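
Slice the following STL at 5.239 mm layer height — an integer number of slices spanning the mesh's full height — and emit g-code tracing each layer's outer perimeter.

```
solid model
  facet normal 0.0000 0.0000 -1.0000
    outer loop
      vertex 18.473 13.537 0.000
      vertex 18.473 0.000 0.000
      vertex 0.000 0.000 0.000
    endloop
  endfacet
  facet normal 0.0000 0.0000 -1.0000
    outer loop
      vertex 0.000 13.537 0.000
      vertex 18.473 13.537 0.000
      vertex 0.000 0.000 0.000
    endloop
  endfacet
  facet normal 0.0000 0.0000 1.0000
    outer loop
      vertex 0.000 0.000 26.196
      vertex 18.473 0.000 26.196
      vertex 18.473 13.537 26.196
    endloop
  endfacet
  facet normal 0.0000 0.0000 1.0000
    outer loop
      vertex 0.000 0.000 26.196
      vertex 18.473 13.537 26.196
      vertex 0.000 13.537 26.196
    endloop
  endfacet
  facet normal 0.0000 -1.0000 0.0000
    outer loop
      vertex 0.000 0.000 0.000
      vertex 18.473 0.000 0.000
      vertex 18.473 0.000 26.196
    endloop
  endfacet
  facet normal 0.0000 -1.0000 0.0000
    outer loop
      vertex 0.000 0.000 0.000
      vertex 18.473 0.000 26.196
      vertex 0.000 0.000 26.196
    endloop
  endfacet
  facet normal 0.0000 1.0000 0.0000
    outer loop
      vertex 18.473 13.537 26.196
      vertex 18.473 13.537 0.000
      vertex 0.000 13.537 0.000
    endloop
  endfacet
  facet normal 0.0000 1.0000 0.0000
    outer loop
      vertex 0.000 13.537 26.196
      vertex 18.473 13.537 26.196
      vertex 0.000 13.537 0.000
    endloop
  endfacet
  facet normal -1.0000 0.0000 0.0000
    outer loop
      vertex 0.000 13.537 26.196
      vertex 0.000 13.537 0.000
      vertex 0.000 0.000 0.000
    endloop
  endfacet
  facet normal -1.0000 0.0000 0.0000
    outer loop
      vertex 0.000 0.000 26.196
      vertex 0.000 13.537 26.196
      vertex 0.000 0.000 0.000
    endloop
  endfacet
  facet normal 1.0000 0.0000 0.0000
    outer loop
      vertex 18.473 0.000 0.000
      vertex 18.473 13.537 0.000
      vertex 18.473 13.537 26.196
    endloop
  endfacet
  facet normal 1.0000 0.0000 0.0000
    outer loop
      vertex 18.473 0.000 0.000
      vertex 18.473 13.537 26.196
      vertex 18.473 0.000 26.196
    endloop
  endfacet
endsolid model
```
; perimeter-only toolpath
G21 ; units = mm
G90 ; absolute positioning
G28 ; home
; layer 1
G0 Z5.239
G0 X0.000 Y0.000
G1 X18.473 Y0.000
G1 X18.473 Y13.537
G1 X0.000 Y13.537
G1 X0.000 Y0.000
; layer 2
G0 Z10.478
G0 X0.000 Y0.000
G1 X18.473 Y0.000
G1 X18.473 Y13.537
G1 X0.000 Y13.537
G1 X0.000 Y0.000
; layer 3
G0 Z15.718
G0 X0.000 Y0.000
G1 X18.473 Y0.000
G1 X18.473 Y13.537
G1 X0.000 Y13.537
G1 X0.000 Y0.000
; layer 4
G0 Z20.957
G0 X0.000 Y0.000
G1 X18.473 Y0.000
G1 X18.473 Y13.537
G1 X0.000 Y13.537
G1 X0.000 Y0.000
; layer 5
G0 Z26.196
G0 X0.000 Y0.000
G1 X18.473 Y0.000
G1 X18.473 Y13.537
G1 X0.000 Y13.537
G1 X0.000 Y0.000
M2 ; end

The solid is a rectangular box, roughly 18.5 × 13.5 mm footprint and 26.2 mm tall. Slicing at Δz = 5.239 mm — 5 equal slices spanning the solid's height, so layer i sits at z = i·h/5 — gives 5 non-empty perimeters. Each is a 4-segment closed polygon; G0 lifts to the layer z and rapids to the start vertex, then G1 traces the edges.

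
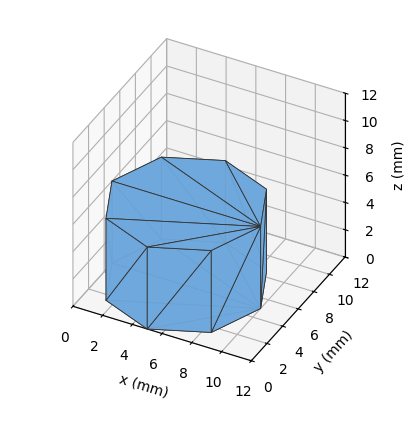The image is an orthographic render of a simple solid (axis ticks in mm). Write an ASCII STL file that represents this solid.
Reading the render: the shape is a regular 8-sided prism (a cylinder approximated with 8 flat sides), circumscribed radius ≈ 5 mm, height ≈ 6 mm (dimensions read to the nearest mm from the axis ticks). For the STL, each face is triangulated and given an outward normal.

solid part
  facet normal 0.0000 0.0000 -1.0000
    outer loop
      vertex 5.00 10.00 0.00
      vertex 8.54 8.54 0.00
      vertex 10.00 5.00 0.00
    endloop
  endfacet
  facet normal 0.0000 0.0000 -1.0000
    outer loop
      vertex 1.46 8.54 0.00
      vertex 5.00 10.00 0.00
      vertex 10.00 5.00 0.00
    endloop
  endfacet
  facet normal 0.0000 0.0000 -1.0000
    outer loop
      vertex 0.00 5.00 0.00
      vertex 1.46 8.54 0.00
      vertex 10.00 5.00 0.00
    endloop
  endfacet
  facet normal 0.0000 0.0000 -1.0000
    outer loop
      vertex 1.46 1.46 0.00
      vertex 0.00 5.00 0.00
      vertex 10.00 5.00 0.00
    endloop
  endfacet
  facet normal 0.0000 0.0000 -1.0000
    outer loop
      vertex 5.00 0.00 0.00
      vertex 1.46 1.46 0.00
      vertex 10.00 5.00 0.00
    endloop
  endfacet
  facet normal 0.0000 0.0000 -1.0000
    outer loop
      vertex 8.54 1.46 0.00
      vertex 5.00 0.00 0.00
      vertex 10.00 5.00 0.00
    endloop
  endfacet
  facet normal 0.0000 0.0000 1.0000
    outer loop
      vertex 10.00 5.00 6.00
      vertex 8.54 8.54 6.00
      vertex 5.00 10.00 6.00
    endloop
  endfacet
  facet normal 0.0000 0.0000 1.0000
    outer loop
      vertex 10.00 5.00 6.00
      vertex 5.00 10.00 6.00
      vertex 1.46 8.54 6.00
    endloop
  endfacet
  facet normal 0.0000 0.0000 1.0000
    outer loop
      vertex 10.00 5.00 6.00
      vertex 1.46 8.54 6.00
      vertex 0.00 5.00 6.00
    endloop
  endfacet
  facet normal 0.0000 0.0000 1.0000
    outer loop
      vertex 10.00 5.00 6.00
      vertex 0.00 5.00 6.00
      vertex 1.46 1.46 6.00
    endloop
  endfacet
  facet normal 0.0000 0.0000 1.0000
    outer loop
      vertex 10.00 5.00 6.00
      vertex 1.46 1.46 6.00
      vertex 5.00 0.00 6.00
    endloop
  endfacet
  facet normal 0.0000 0.0000 1.0000
    outer loop
      vertex 10.00 5.00 6.00
      vertex 5.00 0.00 6.00
      vertex 8.54 1.46 6.00
    endloop
  endfacet
  facet normal 0.9245 0.3813 0.0000
    outer loop
      vertex 10.00 5.00 0.00
      vertex 8.54 8.54 0.00
      vertex 8.54 8.54 6.00
    endloop
  endfacet
  facet normal 0.9245 0.3813 0.0000
    outer loop
      vertex 10.00 5.00 0.00
      vertex 8.54 8.54 6.00
      vertex 10.00 5.00 6.00
    endloop
  endfacet
  facet normal 0.3813 0.9245 0.0000
    outer loop
      vertex 8.54 8.54 0.00
      vertex 5.00 10.00 0.00
      vertex 5.00 10.00 6.00
    endloop
  endfacet
  facet normal 0.3813 0.9245 0.0000
    outer loop
      vertex 8.54 8.54 0.00
      vertex 5.00 10.00 6.00
      vertex 8.54 8.54 6.00
    endloop
  endfacet
  facet normal -0.3813 0.9245 0.0000
    outer loop
      vertex 5.00 10.00 0.00
      vertex 1.46 8.54 0.00
      vertex 1.46 8.54 6.00
    endloop
  endfacet
  facet normal -0.3813 0.9245 0.0000
    outer loop
      vertex 5.00 10.00 0.00
      vertex 1.46 8.54 6.00
      vertex 5.00 10.00 6.00
    endloop
  endfacet
  facet normal -0.9245 0.3813 0.0000
    outer loop
      vertex 1.46 8.54 0.00
      vertex 0.00 5.00 0.00
      vertex 0.00 5.00 6.00
    endloop
  endfacet
  facet normal -0.9245 0.3813 0.0000
    outer loop
      vertex 1.46 8.54 0.00
      vertex 0.00 5.00 6.00
      vertex 1.46 8.54 6.00
    endloop
  endfacet
  facet normal -0.9245 -0.3813 0.0000
    outer loop
      vertex 0.00 5.00 0.00
      vertex 1.46 1.46 0.00
      vertex 1.46 1.46 6.00
    endloop
  endfacet
  facet normal -0.9245 -0.3813 0.0000
    outer loop
      vertex 0.00 5.00 0.00
      vertex 1.46 1.46 6.00
      vertex 0.00 5.00 6.00
    endloop
  endfacet
  facet normal -0.3813 -0.9245 0.0000
    outer loop
      vertex 1.46 1.46 0.00
      vertex 5.00 0.00 0.00
      vertex 5.00 0.00 6.00
    endloop
  endfacet
  facet normal -0.3813 -0.9245 0.0000
    outer loop
      vertex 1.46 1.46 0.00
      vertex 5.00 0.00 6.00
      vertex 1.46 1.46 6.00
    endloop
  endfacet
  facet normal 0.3813 -0.9245 0.0000
    outer loop
      vertex 5.00 0.00 0.00
      vertex 8.54 1.46 0.00
      vertex 8.54 1.46 6.00
    endloop
  endfacet
  facet normal 0.3813 -0.9245 0.0000
    outer loop
      vertex 5.00 0.00 0.00
      vertex 8.54 1.46 6.00
      vertex 5.00 0.00 6.00
    endloop
  endfacet
  facet normal 0.9245 -0.3813 0.0000
    outer loop
      vertex 8.54 1.46 0.00
      vertex 10.00 5.00 0.00
      vertex 10.00 5.00 6.00
    endloop
  endfacet
  facet normal 0.9245 -0.3813 0.0000
    outer loop
      vertex 8.54 1.46 0.00
      vertex 10.00 5.00 6.00
      vertex 8.54 1.46 6.00
    endloop
  endfacet
endsolid part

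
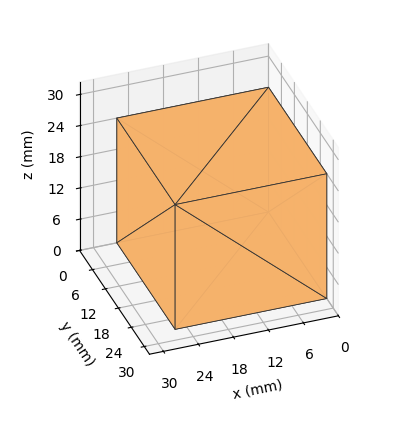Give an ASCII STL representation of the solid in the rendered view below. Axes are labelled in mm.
Reading the render: the shape is a rectangular box, roughly 26 × 27 mm footprint and 24 mm tall (dimensions read to the nearest mm from the axis ticks). For the STL, each face is triangulated and given an outward normal.

solid part
  facet normal 0.0000 0.0000 -1.0000
    outer loop
      vertex 26.00 27.00 0.00
      vertex 26.00 0.00 0.00
      vertex 0.00 0.00 0.00
    endloop
  endfacet
  facet normal 0.0000 0.0000 -1.0000
    outer loop
      vertex 0.00 27.00 0.00
      vertex 26.00 27.00 0.00
      vertex 0.00 0.00 0.00
    endloop
  endfacet
  facet normal 0.0000 0.0000 1.0000
    outer loop
      vertex 0.00 0.00 24.00
      vertex 26.00 0.00 24.00
      vertex 26.00 27.00 24.00
    endloop
  endfacet
  facet normal 0.0000 0.0000 1.0000
    outer loop
      vertex 0.00 0.00 24.00
      vertex 26.00 27.00 24.00
      vertex 0.00 27.00 24.00
    endloop
  endfacet
  facet normal 0.0000 -1.0000 0.0000
    outer loop
      vertex 0.00 0.00 0.00
      vertex 26.00 0.00 0.00
      vertex 26.00 0.00 24.00
    endloop
  endfacet
  facet normal 0.0000 -1.0000 0.0000
    outer loop
      vertex 0.00 0.00 0.00
      vertex 26.00 0.00 24.00
      vertex 0.00 0.00 24.00
    endloop
  endfacet
  facet normal 0.0000 1.0000 0.0000
    outer loop
      vertex 26.00 27.00 24.00
      vertex 26.00 27.00 0.00
      vertex 0.00 27.00 0.00
    endloop
  endfacet
  facet normal 0.0000 1.0000 0.0000
    outer loop
      vertex 0.00 27.00 24.00
      vertex 26.00 27.00 24.00
      vertex 0.00 27.00 0.00
    endloop
  endfacet
  facet normal -1.0000 0.0000 0.0000
    outer loop
      vertex 0.00 27.00 24.00
      vertex 0.00 27.00 0.00
      vertex 0.00 0.00 0.00
    endloop
  endfacet
  facet normal -1.0000 0.0000 0.0000
    outer loop
      vertex 0.00 0.00 24.00
      vertex 0.00 27.00 24.00
      vertex 0.00 0.00 0.00
    endloop
  endfacet
  facet normal 1.0000 0.0000 0.0000
    outer loop
      vertex 26.00 0.00 0.00
      vertex 26.00 27.00 0.00
      vertex 26.00 27.00 24.00
    endloop
  endfacet
  facet normal 1.0000 0.0000 0.0000
    outer loop
      vertex 26.00 0.00 0.00
      vertex 26.00 27.00 24.00
      vertex 26.00 0.00 24.00
    endloop
  endfacet
endsolid part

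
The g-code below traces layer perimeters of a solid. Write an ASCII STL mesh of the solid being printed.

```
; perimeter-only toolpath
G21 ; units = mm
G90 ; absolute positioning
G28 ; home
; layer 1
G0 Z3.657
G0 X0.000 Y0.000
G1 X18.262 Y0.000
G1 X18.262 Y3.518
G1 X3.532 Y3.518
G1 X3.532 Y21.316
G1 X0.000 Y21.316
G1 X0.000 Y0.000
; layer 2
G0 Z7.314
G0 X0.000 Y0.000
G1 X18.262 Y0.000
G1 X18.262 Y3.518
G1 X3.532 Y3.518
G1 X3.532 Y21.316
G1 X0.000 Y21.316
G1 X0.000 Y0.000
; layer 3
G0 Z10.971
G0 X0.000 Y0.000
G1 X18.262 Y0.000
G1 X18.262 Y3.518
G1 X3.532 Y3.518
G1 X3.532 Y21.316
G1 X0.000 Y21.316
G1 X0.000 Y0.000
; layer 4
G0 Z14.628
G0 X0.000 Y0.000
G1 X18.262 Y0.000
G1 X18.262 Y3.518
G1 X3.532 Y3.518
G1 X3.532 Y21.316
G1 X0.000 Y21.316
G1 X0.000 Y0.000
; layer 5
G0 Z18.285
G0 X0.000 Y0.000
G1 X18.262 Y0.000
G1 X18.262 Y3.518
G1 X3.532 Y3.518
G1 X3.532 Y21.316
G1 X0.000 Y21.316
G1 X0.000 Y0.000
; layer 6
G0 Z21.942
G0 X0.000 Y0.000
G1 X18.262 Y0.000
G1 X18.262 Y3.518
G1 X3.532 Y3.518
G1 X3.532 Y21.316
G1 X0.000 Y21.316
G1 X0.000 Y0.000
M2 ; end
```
solid part
  facet normal 0.0000 0.0000 -1.0000
    outer loop
      vertex 18.262 3.518 0.000
      vertex 18.262 0.000 0.000
      vertex 0.000 0.000 0.000
    endloop
  endfacet
  facet normal 0.0000 0.0000 -1.0000
    outer loop
      vertex 3.532 3.518 0.000
      vertex 18.262 3.518 0.000
      vertex 0.000 0.000 0.000
    endloop
  endfacet
  facet normal 0.0000 0.0000 -1.0000
    outer loop
      vertex 3.532 21.316 0.000
      vertex 3.532 3.518 0.000
      vertex 0.000 0.000 0.000
    endloop
  endfacet
  facet normal 0.0000 0.0000 -1.0000
    outer loop
      vertex 0.000 21.316 0.000
      vertex 3.532 21.316 0.000
      vertex 0.000 0.000 0.000
    endloop
  endfacet
  facet normal 0.0000 0.0000 1.0000
    outer loop
      vertex 0.000 0.000 21.942
      vertex 18.262 0.000 21.942
      vertex 18.262 3.518 21.942
    endloop
  endfacet
  facet normal 0.0000 0.0000 1.0000
    outer loop
      vertex 0.000 0.000 21.942
      vertex 18.262 3.518 21.942
      vertex 3.532 3.518 21.942
    endloop
  endfacet
  facet normal 0.0000 0.0000 1.0000
    outer loop
      vertex 0.000 0.000 21.942
      vertex 3.532 3.518 21.942
      vertex 3.532 21.316 21.942
    endloop
  endfacet
  facet normal 0.0000 0.0000 1.0000
    outer loop
      vertex 0.000 0.000 21.942
      vertex 3.532 21.316 21.942
      vertex 0.000 21.316 21.942
    endloop
  endfacet
  facet normal 0.0000 -1.0000 0.0000
    outer loop
      vertex 0.000 0.000 0.000
      vertex 18.262 0.000 0.000
      vertex 18.262 0.000 21.942
    endloop
  endfacet
  facet normal 0.0000 -1.0000 0.0000
    outer loop
      vertex 0.000 0.000 0.000
      vertex 18.262 0.000 21.942
      vertex 0.000 0.000 21.942
    endloop
  endfacet
  facet normal 1.0000 0.0000 0.0000
    outer loop
      vertex 18.262 0.000 0.000
      vertex 18.262 3.518 0.000
      vertex 18.262 3.518 21.942
    endloop
  endfacet
  facet normal 1.0000 0.0000 0.0000
    outer loop
      vertex 18.262 0.000 0.000
      vertex 18.262 3.518 21.942
      vertex 18.262 0.000 21.942
    endloop
  endfacet
  facet normal 0.0000 1.0000 0.0000
    outer loop
      vertex 18.262 3.518 0.000
      vertex 3.532 3.518 0.000
      vertex 3.532 3.518 21.942
    endloop
  endfacet
  facet normal 0.0000 1.0000 0.0000
    outer loop
      vertex 18.262 3.518 0.000
      vertex 3.532 3.518 21.942
      vertex 18.262 3.518 21.942
    endloop
  endfacet
  facet normal 1.0000 0.0000 0.0000
    outer loop
      vertex 3.532 3.518 0.000
      vertex 3.532 21.316 0.000
      vertex 3.532 21.316 21.942
    endloop
  endfacet
  facet normal 1.0000 0.0000 0.0000
    outer loop
      vertex 3.532 3.518 0.000
      vertex 3.532 21.316 21.942
      vertex 3.532 3.518 21.942
    endloop
  endfacet
  facet normal 0.0000 1.0000 0.0000
    outer loop
      vertex 3.532 21.316 0.000
      vertex 0.000 21.316 0.000
      vertex 0.000 21.316 21.942
    endloop
  endfacet
  facet normal 0.0000 1.0000 0.0000
    outer loop
      vertex 3.532 21.316 0.000
      vertex 0.000 21.316 21.942
      vertex 3.532 21.316 21.942
    endloop
  endfacet
  facet normal -1.0000 0.0000 0.0000
    outer loop
      vertex 0.000 21.316 0.000
      vertex 0.000 0.000 0.000
      vertex 0.000 0.000 21.942
    endloop
  endfacet
  facet normal -1.0000 0.0000 0.0000
    outer loop
      vertex 0.000 21.316 0.000
      vertex 0.000 0.000 21.942
      vertex 0.000 21.316 21.942
    endloop
  endfacet
endsolid part

The G0 Z moves step by Δz≈3.657 mm. Every layer's G1 loop is the same polygon, so the solid is a straight extrusion of it from z=0 to z≈21.9. Closing with flat bottom and top caps and triangulating gives 20 facets — an L-shaped prism: outer 18.3 × 21.3 mm, arm thicknesses ≈ 3.52 mm (horizontal) and 3.53 mm (vertical), extruded 21.9 mm in z.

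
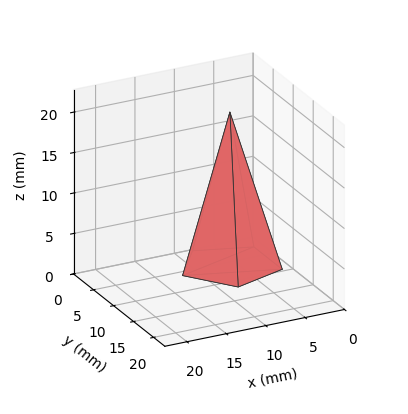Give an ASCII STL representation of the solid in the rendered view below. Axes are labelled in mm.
Reading the render: the shape is a regular 5-sided pyramid, base circumscribed radius ≈ 6 mm, apex at z ≈ 19 mm (dimensions read to the nearest mm from the axis ticks). For the STL, each face is triangulated and given an outward normal.

solid part
  facet normal 0.0000 0.0000 -1.0000
    outer loop
      vertex 1.15 9.53 0.00
      vertex 7.85 11.71 0.00
      vertex 12.00 6.00 0.00
    endloop
  endfacet
  facet normal 0.0000 0.0000 -1.0000
    outer loop
      vertex 1.15 2.47 0.00
      vertex 1.15 9.53 0.00
      vertex 12.00 6.00 0.00
    endloop
  endfacet
  facet normal 0.0000 0.0000 -1.0000
    outer loop
      vertex 7.85 0.29 0.00
      vertex 1.15 2.47 0.00
      vertex 12.00 6.00 0.00
    endloop
  endfacet
  facet normal 0.7838 0.5696 0.2475
    outer loop
      vertex 12.00 6.00 0.00
      vertex 7.85 11.71 0.00
      vertex 6.00 6.00 19.00
    endloop
  endfacet
  facet normal -0.2998 0.9213 0.2477
    outer loop
      vertex 7.85 11.71 0.00
      vertex 1.15 9.53 0.00
      vertex 6.00 6.00 19.00
    endloop
  endfacet
  facet normal -0.9689 0.0000 0.2473
    outer loop
      vertex 1.15 9.53 0.00
      vertex 1.15 2.47 0.00
      vertex 6.00 6.00 19.00
    endloop
  endfacet
  facet normal -0.2998 -0.9213 0.2477
    outer loop
      vertex 1.15 2.47 0.00
      vertex 7.85 0.29 0.00
      vertex 6.00 6.00 19.00
    endloop
  endfacet
  facet normal 0.7838 -0.5696 0.2475
    outer loop
      vertex 7.85 0.29 0.00
      vertex 12.00 6.00 0.00
      vertex 6.00 6.00 19.00
    endloop
  endfacet
endsolid part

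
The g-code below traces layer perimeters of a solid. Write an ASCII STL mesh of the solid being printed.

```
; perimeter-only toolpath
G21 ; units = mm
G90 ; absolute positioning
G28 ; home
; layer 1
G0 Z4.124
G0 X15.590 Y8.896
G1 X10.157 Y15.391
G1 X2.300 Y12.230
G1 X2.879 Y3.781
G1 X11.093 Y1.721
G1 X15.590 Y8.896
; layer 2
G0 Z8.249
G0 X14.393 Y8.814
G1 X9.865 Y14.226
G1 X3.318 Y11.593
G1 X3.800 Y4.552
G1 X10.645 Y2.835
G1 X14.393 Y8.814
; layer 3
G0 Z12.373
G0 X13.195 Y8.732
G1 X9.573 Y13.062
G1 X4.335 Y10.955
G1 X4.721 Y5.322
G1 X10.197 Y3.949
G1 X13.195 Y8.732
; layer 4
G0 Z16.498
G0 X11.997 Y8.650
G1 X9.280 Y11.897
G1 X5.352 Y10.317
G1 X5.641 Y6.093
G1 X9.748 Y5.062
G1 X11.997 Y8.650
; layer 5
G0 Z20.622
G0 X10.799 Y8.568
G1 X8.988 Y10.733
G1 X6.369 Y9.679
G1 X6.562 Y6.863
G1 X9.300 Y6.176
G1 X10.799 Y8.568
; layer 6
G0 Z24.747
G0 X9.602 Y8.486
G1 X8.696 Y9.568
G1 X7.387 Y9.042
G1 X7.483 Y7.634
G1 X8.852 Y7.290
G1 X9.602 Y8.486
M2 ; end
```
solid part
  facet normal 0.0000 0.0000 -1.0000
    outer loop
      vertex 1.283 12.868 0.000
      vertex 10.449 16.555 0.000
      vertex 16.788 8.978 0.000
    endloop
  endfacet
  facet normal 0.0000 0.0000 -1.0000
    outer loop
      vertex 1.958 3.011 0.000
      vertex 1.283 12.868 0.000
      vertex 16.788 8.978 0.000
    endloop
  endfacet
  facet normal 0.0000 0.0000 -1.0000
    outer loop
      vertex 11.541 0.607 0.000
      vertex 1.958 3.011 0.000
      vertex 16.788 8.978 0.000
    endloop
  endfacet
  facet normal 0.7466 0.6246 0.2292
    outer loop
      vertex 16.788 8.978 0.000
      vertex 10.449 16.555 0.000
      vertex 8.404 8.404 28.871
    endloop
  endfacet
  facet normal -0.3633 0.9031 0.2292
    outer loop
      vertex 10.449 16.555 0.000
      vertex 1.283 12.868 0.000
      vertex 8.404 8.404 28.871
    endloop
  endfacet
  facet normal -0.9711 -0.0665 0.2292
    outer loop
      vertex 1.283 12.868 0.000
      vertex 1.958 3.011 0.000
      vertex 8.404 8.404 28.871
    endloop
  endfacet
  facet normal -0.2368 -0.9441 0.2292
    outer loop
      vertex 1.958 3.011 0.000
      vertex 11.541 0.607 0.000
      vertex 8.404 8.404 28.871
    endloop
  endfacet
  facet normal 0.8247 -0.5170 0.2292
    outer loop
      vertex 11.541 0.607 0.000
      vertex 16.788 8.978 0.000
      vertex 8.404 8.404 28.871
    endloop
  endfacet
endsolid part

The G0 Z moves step by Δz≈4.124 mm. The G1 loops shrink linearly with z, so the solid tapers from its base footprint up to z≈28.9. Closing with a flat bottom cap and the tapered top and triangulating gives 8 facets — a regular 5-sided pyramid, base circumscribed radius ≈ 8.4 mm, apex at z ≈ 28.9 mm.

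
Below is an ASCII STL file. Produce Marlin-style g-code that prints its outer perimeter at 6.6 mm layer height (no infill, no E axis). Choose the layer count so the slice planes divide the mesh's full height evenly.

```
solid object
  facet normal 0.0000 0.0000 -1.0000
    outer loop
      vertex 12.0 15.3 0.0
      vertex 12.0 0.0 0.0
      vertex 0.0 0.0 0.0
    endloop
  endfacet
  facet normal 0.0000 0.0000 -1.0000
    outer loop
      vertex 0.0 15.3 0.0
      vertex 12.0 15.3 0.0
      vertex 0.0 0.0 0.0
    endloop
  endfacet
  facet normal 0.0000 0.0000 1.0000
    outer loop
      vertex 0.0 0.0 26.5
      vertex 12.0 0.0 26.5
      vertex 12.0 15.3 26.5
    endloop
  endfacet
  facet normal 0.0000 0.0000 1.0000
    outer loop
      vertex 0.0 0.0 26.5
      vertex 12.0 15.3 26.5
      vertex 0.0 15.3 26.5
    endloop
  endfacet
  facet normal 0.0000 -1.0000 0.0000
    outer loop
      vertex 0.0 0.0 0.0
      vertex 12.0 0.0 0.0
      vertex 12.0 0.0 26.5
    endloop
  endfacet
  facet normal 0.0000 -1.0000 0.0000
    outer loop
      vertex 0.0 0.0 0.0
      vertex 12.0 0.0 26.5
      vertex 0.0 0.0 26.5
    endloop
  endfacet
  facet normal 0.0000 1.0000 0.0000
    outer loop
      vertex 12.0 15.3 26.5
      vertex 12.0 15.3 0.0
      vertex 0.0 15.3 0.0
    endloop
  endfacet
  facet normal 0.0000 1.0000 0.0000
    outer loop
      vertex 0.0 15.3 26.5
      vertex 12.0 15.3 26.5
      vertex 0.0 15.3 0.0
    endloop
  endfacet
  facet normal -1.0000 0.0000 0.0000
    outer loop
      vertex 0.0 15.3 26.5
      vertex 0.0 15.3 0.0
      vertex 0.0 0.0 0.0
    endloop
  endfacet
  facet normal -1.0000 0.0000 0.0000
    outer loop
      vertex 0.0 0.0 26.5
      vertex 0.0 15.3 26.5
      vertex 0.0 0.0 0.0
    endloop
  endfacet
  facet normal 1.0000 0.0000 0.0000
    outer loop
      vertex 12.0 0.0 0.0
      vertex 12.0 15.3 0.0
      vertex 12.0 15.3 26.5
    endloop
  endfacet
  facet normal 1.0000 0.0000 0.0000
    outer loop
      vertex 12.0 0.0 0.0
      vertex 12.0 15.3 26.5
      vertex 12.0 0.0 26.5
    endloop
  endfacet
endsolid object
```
; perimeter-only toolpath
G21 ; units = mm
G90 ; absolute positioning
G28 ; home
; layer 1
G0 Z6.6
G0 X0.0 Y0.0
G1 X12.0 Y0.0
G1 X12.0 Y15.3
G1 X0.0 Y15.3
G1 X0.0 Y0.0
; layer 2
G0 Z13.2
G0 X0.0 Y0.0
G1 X12.0 Y0.0
G1 X12.0 Y15.3
G1 X0.0 Y15.3
G1 X0.0 Y0.0
; layer 3
G0 Z19.9
G0 X0.0 Y0.0
G1 X12.0 Y0.0
G1 X12.0 Y15.3
G1 X0.0 Y15.3
G1 X0.0 Y0.0
; layer 4
G0 Z26.5
G0 X0.0 Y0.0
G1 X12.0 Y0.0
G1 X12.0 Y15.3
G1 X0.0 Y15.3
G1 X0.0 Y0.0
M2 ; end

The solid is a rectangular box, roughly 12 × 15.3 mm footprint and 26.5 mm tall. Slicing at Δz = 6.6 mm — 4 equal slices spanning the solid's height, so layer i sits at z = i·h/4 — gives 4 non-empty perimeters. Each is a 4-segment closed polygon; G0 lifts to the layer z and rapids to the start vertex, then G1 traces the edges.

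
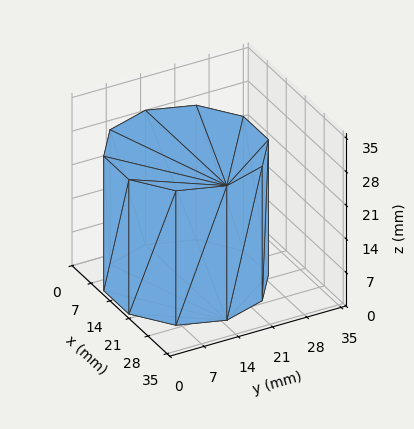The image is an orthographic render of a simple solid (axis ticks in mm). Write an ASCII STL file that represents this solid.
Reading the render: the shape is a regular 10-sided prism (a cylinder approximated with 10 flat sides), circumscribed radius ≈ 15 mm, height ≈ 28 mm (dimensions read to the nearest mm from the axis ticks). For the STL, each face is triangulated and given an outward normal.

solid part
  facet normal 0.0000 0.0000 -1.0000
    outer loop
      vertex 19.635 29.266 0.000
      vertex 27.135 23.817 0.000
      vertex 30.000 15.000 0.000
    endloop
  endfacet
  facet normal 0.0000 0.0000 -1.0000
    outer loop
      vertex 10.365 29.266 0.000
      vertex 19.635 29.266 0.000
      vertex 30.000 15.000 0.000
    endloop
  endfacet
  facet normal 0.0000 0.0000 -1.0000
    outer loop
      vertex 2.865 23.817 0.000
      vertex 10.365 29.266 0.000
      vertex 30.000 15.000 0.000
    endloop
  endfacet
  facet normal 0.0000 0.0000 -1.0000
    outer loop
      vertex 0.000 15.000 0.000
      vertex 2.865 23.817 0.000
      vertex 30.000 15.000 0.000
    endloop
  endfacet
  facet normal 0.0000 0.0000 -1.0000
    outer loop
      vertex 2.865 6.183 0.000
      vertex 0.000 15.000 0.000
      vertex 30.000 15.000 0.000
    endloop
  endfacet
  facet normal 0.0000 0.0000 -1.0000
    outer loop
      vertex 10.365 0.734 0.000
      vertex 2.865 6.183 0.000
      vertex 30.000 15.000 0.000
    endloop
  endfacet
  facet normal 0.0000 0.0000 -1.0000
    outer loop
      vertex 19.635 0.734 0.000
      vertex 10.365 0.734 0.000
      vertex 30.000 15.000 0.000
    endloop
  endfacet
  facet normal 0.0000 0.0000 -1.0000
    outer loop
      vertex 27.135 6.183 0.000
      vertex 19.635 0.734 0.000
      vertex 30.000 15.000 0.000
    endloop
  endfacet
  facet normal 0.0000 0.0000 1.0000
    outer loop
      vertex 30.000 15.000 28.000
      vertex 27.135 23.817 28.000
      vertex 19.635 29.266 28.000
    endloop
  endfacet
  facet normal 0.0000 0.0000 1.0000
    outer loop
      vertex 30.000 15.000 28.000
      vertex 19.635 29.266 28.000
      vertex 10.365 29.266 28.000
    endloop
  endfacet
  facet normal 0.0000 0.0000 1.0000
    outer loop
      vertex 30.000 15.000 28.000
      vertex 10.365 29.266 28.000
      vertex 2.865 23.817 28.000
    endloop
  endfacet
  facet normal 0.0000 0.0000 1.0000
    outer loop
      vertex 30.000 15.000 28.000
      vertex 2.865 23.817 28.000
      vertex 0.000 15.000 28.000
    endloop
  endfacet
  facet normal 0.0000 0.0000 1.0000
    outer loop
      vertex 30.000 15.000 28.000
      vertex 0.000 15.000 28.000
      vertex 2.865 6.183 28.000
    endloop
  endfacet
  facet normal 0.0000 0.0000 1.0000
    outer loop
      vertex 30.000 15.000 28.000
      vertex 2.865 6.183 28.000
      vertex 10.365 0.734 28.000
    endloop
  endfacet
  facet normal 0.0000 0.0000 1.0000
    outer loop
      vertex 30.000 15.000 28.000
      vertex 10.365 0.734 28.000
      vertex 19.635 0.734 28.000
    endloop
  endfacet
  facet normal 0.0000 0.0000 1.0000
    outer loop
      vertex 30.000 15.000 28.000
      vertex 19.635 0.734 28.000
      vertex 27.135 6.183 28.000
    endloop
  endfacet
  facet normal 0.9511 0.3090 0.0000
    outer loop
      vertex 30.000 15.000 0.000
      vertex 27.135 23.817 0.000
      vertex 27.135 23.817 28.000
    endloop
  endfacet
  facet normal 0.9511 0.3090 0.0000
    outer loop
      vertex 30.000 15.000 0.000
      vertex 27.135 23.817 28.000
      vertex 30.000 15.000 28.000
    endloop
  endfacet
  facet normal 0.5878 0.8090 0.0000
    outer loop
      vertex 27.135 23.817 0.000
      vertex 19.635 29.266 0.000
      vertex 19.635 29.266 28.000
    endloop
  endfacet
  facet normal 0.5878 0.8090 0.0000
    outer loop
      vertex 27.135 23.817 0.000
      vertex 19.635 29.266 28.000
      vertex 27.135 23.817 28.000
    endloop
  endfacet
  facet normal 0.0000 1.0000 0.0000
    outer loop
      vertex 19.635 29.266 0.000
      vertex 10.365 29.266 0.000
      vertex 10.365 29.266 28.000
    endloop
  endfacet
  facet normal 0.0000 1.0000 0.0000
    outer loop
      vertex 19.635 29.266 0.000
      vertex 10.365 29.266 28.000
      vertex 19.635 29.266 28.000
    endloop
  endfacet
  facet normal -0.5878 0.8090 0.0000
    outer loop
      vertex 10.365 29.266 0.000
      vertex 2.865 23.817 0.000
      vertex 2.865 23.817 28.000
    endloop
  endfacet
  facet normal -0.5878 0.8090 0.0000
    outer loop
      vertex 10.365 29.266 0.000
      vertex 2.865 23.817 28.000
      vertex 10.365 29.266 28.000
    endloop
  endfacet
  facet normal -0.9511 0.3090 0.0000
    outer loop
      vertex 2.865 23.817 0.000
      vertex 0.000 15.000 0.000
      vertex 0.000 15.000 28.000
    endloop
  endfacet
  facet normal -0.9511 0.3090 0.0000
    outer loop
      vertex 2.865 23.817 0.000
      vertex 0.000 15.000 28.000
      vertex 2.865 23.817 28.000
    endloop
  endfacet
  facet normal -0.9511 -0.3090 0.0000
    outer loop
      vertex 0.000 15.000 0.000
      vertex 2.865 6.183 0.000
      vertex 2.865 6.183 28.000
    endloop
  endfacet
  facet normal -0.9511 -0.3090 0.0000
    outer loop
      vertex 0.000 15.000 0.000
      vertex 2.865 6.183 28.000
      vertex 0.000 15.000 28.000
    endloop
  endfacet
  facet normal -0.5878 -0.8090 0.0000
    outer loop
      vertex 2.865 6.183 0.000
      vertex 10.365 0.734 0.000
      vertex 10.365 0.734 28.000
    endloop
  endfacet
  facet normal -0.5878 -0.8090 0.0000
    outer loop
      vertex 2.865 6.183 0.000
      vertex 10.365 0.734 28.000
      vertex 2.865 6.183 28.000
    endloop
  endfacet
  facet normal 0.0000 -1.0000 0.0000
    outer loop
      vertex 10.365 0.734 0.000
      vertex 19.635 0.734 0.000
      vertex 19.635 0.734 28.000
    endloop
  endfacet
  facet normal 0.0000 -1.0000 0.0000
    outer loop
      vertex 10.365 0.734 0.000
      vertex 19.635 0.734 28.000
      vertex 10.365 0.734 28.000
    endloop
  endfacet
  facet normal 0.5878 -0.8090 0.0000
    outer loop
      vertex 19.635 0.734 0.000
      vertex 27.135 6.183 0.000
      vertex 27.135 6.183 28.000
    endloop
  endfacet
  facet normal 0.5878 -0.8090 0.0000
    outer loop
      vertex 19.635 0.734 0.000
      vertex 27.135 6.183 28.000
      vertex 19.635 0.734 28.000
    endloop
  endfacet
  facet normal 0.9511 -0.3090 0.0000
    outer loop
      vertex 27.135 6.183 0.000
      vertex 30.000 15.000 0.000
      vertex 30.000 15.000 28.000
    endloop
  endfacet
  facet normal 0.9511 -0.3090 0.0000
    outer loop
      vertex 27.135 6.183 0.000
      vertex 30.000 15.000 28.000
      vertex 27.135 6.183 28.000
    endloop
  endfacet
endsolid part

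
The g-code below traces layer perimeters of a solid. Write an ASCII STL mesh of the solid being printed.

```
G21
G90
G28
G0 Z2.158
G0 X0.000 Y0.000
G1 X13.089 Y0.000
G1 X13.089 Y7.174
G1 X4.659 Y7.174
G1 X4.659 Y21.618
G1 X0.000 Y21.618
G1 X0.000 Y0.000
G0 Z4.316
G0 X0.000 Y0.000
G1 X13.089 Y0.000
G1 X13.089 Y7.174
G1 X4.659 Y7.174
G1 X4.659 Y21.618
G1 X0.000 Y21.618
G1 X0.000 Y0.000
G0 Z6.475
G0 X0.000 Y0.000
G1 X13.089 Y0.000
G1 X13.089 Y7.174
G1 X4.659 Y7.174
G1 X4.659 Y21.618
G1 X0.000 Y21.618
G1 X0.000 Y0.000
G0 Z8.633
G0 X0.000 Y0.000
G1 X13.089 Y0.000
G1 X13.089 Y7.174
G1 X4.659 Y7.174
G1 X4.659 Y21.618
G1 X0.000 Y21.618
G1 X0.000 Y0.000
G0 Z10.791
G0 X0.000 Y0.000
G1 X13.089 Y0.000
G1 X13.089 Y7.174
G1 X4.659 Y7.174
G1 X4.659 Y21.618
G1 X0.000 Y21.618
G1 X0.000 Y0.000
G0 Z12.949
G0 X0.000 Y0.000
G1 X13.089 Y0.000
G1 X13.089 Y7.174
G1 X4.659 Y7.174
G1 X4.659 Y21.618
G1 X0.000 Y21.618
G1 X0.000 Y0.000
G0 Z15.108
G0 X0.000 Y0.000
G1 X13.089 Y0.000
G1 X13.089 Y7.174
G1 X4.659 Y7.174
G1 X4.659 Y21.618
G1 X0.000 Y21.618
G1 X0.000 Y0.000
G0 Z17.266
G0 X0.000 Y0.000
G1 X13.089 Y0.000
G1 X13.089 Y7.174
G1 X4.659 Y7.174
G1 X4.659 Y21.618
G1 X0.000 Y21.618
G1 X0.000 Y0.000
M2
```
solid part
  facet normal 0.0000 0.0000 -1.0000
    outer loop
      vertex 13.089 7.174 0.000
      vertex 13.089 0.000 0.000
      vertex 0.000 0.000 0.000
    endloop
  endfacet
  facet normal 0.0000 0.0000 -1.0000
    outer loop
      vertex 4.659 7.174 0.000
      vertex 13.089 7.174 0.000
      vertex 0.000 0.000 0.000
    endloop
  endfacet
  facet normal 0.0000 0.0000 -1.0000
    outer loop
      vertex 4.659 21.618 0.000
      vertex 4.659 7.174 0.000
      vertex 0.000 0.000 0.000
    endloop
  endfacet
  facet normal 0.0000 0.0000 -1.0000
    outer loop
      vertex 0.000 21.618 0.000
      vertex 4.659 21.618 0.000
      vertex 0.000 0.000 0.000
    endloop
  endfacet
  facet normal 0.0000 0.0000 1.0000
    outer loop
      vertex 0.000 0.000 17.266
      vertex 13.089 0.000 17.266
      vertex 13.089 7.174 17.266
    endloop
  endfacet
  facet normal 0.0000 0.0000 1.0000
    outer loop
      vertex 0.000 0.000 17.266
      vertex 13.089 7.174 17.266
      vertex 4.659 7.174 17.266
    endloop
  endfacet
  facet normal 0.0000 0.0000 1.0000
    outer loop
      vertex 0.000 0.000 17.266
      vertex 4.659 7.174 17.266
      vertex 4.659 21.618 17.266
    endloop
  endfacet
  facet normal 0.0000 0.0000 1.0000
    outer loop
      vertex 0.000 0.000 17.266
      vertex 4.659 21.618 17.266
      vertex 0.000 21.618 17.266
    endloop
  endfacet
  facet normal 0.0000 -1.0000 0.0000
    outer loop
      vertex 0.000 0.000 0.000
      vertex 13.089 0.000 0.000
      vertex 13.089 0.000 17.266
    endloop
  endfacet
  facet normal 0.0000 -1.0000 0.0000
    outer loop
      vertex 0.000 0.000 0.000
      vertex 13.089 0.000 17.266
      vertex 0.000 0.000 17.266
    endloop
  endfacet
  facet normal 1.0000 0.0000 0.0000
    outer loop
      vertex 13.089 0.000 0.000
      vertex 13.089 7.174 0.000
      vertex 13.089 7.174 17.266
    endloop
  endfacet
  facet normal 1.0000 0.0000 0.0000
    outer loop
      vertex 13.089 0.000 0.000
      vertex 13.089 7.174 17.266
      vertex 13.089 0.000 17.266
    endloop
  endfacet
  facet normal 0.0000 1.0000 0.0000
    outer loop
      vertex 13.089 7.174 0.000
      vertex 4.659 7.174 0.000
      vertex 4.659 7.174 17.266
    endloop
  endfacet
  facet normal 0.0000 1.0000 0.0000
    outer loop
      vertex 13.089 7.174 0.000
      vertex 4.659 7.174 17.266
      vertex 13.089 7.174 17.266
    endloop
  endfacet
  facet normal 1.0000 0.0000 0.0000
    outer loop
      vertex 4.659 7.174 0.000
      vertex 4.659 21.618 0.000
      vertex 4.659 21.618 17.266
    endloop
  endfacet
  facet normal 1.0000 0.0000 0.0000
    outer loop
      vertex 4.659 7.174 0.000
      vertex 4.659 21.618 17.266
      vertex 4.659 7.174 17.266
    endloop
  endfacet
  facet normal 0.0000 1.0000 0.0000
    outer loop
      vertex 4.659 21.618 0.000
      vertex 0.000 21.618 0.000
      vertex 0.000 21.618 17.266
    endloop
  endfacet
  facet normal 0.0000 1.0000 0.0000
    outer loop
      vertex 4.659 21.618 0.000
      vertex 0.000 21.618 17.266
      vertex 4.659 21.618 17.266
    endloop
  endfacet
  facet normal -1.0000 0.0000 0.0000
    outer loop
      vertex 0.000 21.618 0.000
      vertex 0.000 0.000 0.000
      vertex 0.000 0.000 17.266
    endloop
  endfacet
  facet normal -1.0000 0.0000 0.0000
    outer loop
      vertex 0.000 21.618 0.000
      vertex 0.000 0.000 17.266
      vertex 0.000 21.618 17.266
    endloop
  endfacet
endsolid part

The G0 Z moves step by Δz≈2.158 mm. Every layer's G1 loop is the same polygon, so the solid is a straight extrusion of it from z=0 to z≈17.3. Closing with flat bottom and top caps and triangulating gives 20 facets — an L-shaped prism: outer 13.1 × 21.6 mm, arm thicknesses ≈ 7.17 mm (horizontal) and 4.66 mm (vertical), extruded 17.3 mm in z.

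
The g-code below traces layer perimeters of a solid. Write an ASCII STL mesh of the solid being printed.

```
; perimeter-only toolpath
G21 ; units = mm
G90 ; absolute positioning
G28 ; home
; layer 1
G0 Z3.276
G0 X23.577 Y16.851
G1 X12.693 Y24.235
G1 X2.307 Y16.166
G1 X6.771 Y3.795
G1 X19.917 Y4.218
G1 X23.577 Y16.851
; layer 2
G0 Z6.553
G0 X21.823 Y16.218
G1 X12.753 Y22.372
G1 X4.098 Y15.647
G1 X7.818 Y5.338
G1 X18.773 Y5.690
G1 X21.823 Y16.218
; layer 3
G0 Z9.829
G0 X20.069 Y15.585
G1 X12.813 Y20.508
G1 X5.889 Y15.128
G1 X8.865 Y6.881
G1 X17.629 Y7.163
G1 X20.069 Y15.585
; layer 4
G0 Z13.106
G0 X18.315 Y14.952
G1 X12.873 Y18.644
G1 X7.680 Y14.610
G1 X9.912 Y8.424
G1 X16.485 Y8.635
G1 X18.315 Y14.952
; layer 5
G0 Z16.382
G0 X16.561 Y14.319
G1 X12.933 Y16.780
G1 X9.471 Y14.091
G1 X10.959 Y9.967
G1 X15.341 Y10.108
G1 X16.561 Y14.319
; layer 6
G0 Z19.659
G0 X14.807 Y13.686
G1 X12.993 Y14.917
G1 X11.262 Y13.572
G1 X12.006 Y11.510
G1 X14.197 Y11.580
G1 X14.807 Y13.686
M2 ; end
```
solid part
  facet normal 0.0000 0.0000 -1.0000
    outer loop
      vertex 0.516 16.685 0.000
      vertex 12.633 26.099 0.000
      vertex 25.331 17.484 0.000
    endloop
  endfacet
  facet normal 0.0000 0.0000 -1.0000
    outer loop
      vertex 5.724 2.252 0.000
      vertex 0.516 16.685 0.000
      vertex 25.331 17.484 0.000
    endloop
  endfacet
  facet normal 0.0000 0.0000 -1.0000
    outer loop
      vertex 21.061 2.745 0.000
      vertex 5.724 2.252 0.000
      vertex 25.331 17.484 0.000
    endloop
  endfacet
  facet normal 0.5100 0.7517 0.4182
    outer loop
      vertex 25.331 17.484 0.000
      vertex 12.633 26.099 0.000
      vertex 13.053 13.053 22.935
    endloop
  endfacet
  facet normal -0.5573 0.7173 0.4182
    outer loop
      vertex 12.633 26.099 0.000
      vertex 0.516 16.685 0.000
      vertex 13.053 13.053 22.935
    endloop
  endfacet
  facet normal -0.8544 -0.3083 0.4182
    outer loop
      vertex 0.516 16.685 0.000
      vertex 5.724 2.252 0.000
      vertex 13.053 13.053 22.935
    endloop
  endfacet
  facet normal 0.0292 -0.9079 0.4182
    outer loop
      vertex 5.724 2.252 0.000
      vertex 21.061 2.745 0.000
      vertex 13.053 13.053 22.935
    endloop
  endfacet
  facet normal 0.8725 -0.2528 0.4182
    outer loop
      vertex 21.061 2.745 0.000
      vertex 25.331 17.484 0.000
      vertex 13.053 13.053 22.935
    endloop
  endfacet
endsolid part

The G0 Z moves step by Δz≈3.276 mm. The G1 loops shrink linearly with z, so the solid tapers from its base footprint up to z≈22.9. Closing with a flat bottom cap and the tapered top and triangulating gives 8 facets — a regular 5-sided pyramid, base circumscribed radius ≈ 13.1 mm, apex at z ≈ 22.9 mm.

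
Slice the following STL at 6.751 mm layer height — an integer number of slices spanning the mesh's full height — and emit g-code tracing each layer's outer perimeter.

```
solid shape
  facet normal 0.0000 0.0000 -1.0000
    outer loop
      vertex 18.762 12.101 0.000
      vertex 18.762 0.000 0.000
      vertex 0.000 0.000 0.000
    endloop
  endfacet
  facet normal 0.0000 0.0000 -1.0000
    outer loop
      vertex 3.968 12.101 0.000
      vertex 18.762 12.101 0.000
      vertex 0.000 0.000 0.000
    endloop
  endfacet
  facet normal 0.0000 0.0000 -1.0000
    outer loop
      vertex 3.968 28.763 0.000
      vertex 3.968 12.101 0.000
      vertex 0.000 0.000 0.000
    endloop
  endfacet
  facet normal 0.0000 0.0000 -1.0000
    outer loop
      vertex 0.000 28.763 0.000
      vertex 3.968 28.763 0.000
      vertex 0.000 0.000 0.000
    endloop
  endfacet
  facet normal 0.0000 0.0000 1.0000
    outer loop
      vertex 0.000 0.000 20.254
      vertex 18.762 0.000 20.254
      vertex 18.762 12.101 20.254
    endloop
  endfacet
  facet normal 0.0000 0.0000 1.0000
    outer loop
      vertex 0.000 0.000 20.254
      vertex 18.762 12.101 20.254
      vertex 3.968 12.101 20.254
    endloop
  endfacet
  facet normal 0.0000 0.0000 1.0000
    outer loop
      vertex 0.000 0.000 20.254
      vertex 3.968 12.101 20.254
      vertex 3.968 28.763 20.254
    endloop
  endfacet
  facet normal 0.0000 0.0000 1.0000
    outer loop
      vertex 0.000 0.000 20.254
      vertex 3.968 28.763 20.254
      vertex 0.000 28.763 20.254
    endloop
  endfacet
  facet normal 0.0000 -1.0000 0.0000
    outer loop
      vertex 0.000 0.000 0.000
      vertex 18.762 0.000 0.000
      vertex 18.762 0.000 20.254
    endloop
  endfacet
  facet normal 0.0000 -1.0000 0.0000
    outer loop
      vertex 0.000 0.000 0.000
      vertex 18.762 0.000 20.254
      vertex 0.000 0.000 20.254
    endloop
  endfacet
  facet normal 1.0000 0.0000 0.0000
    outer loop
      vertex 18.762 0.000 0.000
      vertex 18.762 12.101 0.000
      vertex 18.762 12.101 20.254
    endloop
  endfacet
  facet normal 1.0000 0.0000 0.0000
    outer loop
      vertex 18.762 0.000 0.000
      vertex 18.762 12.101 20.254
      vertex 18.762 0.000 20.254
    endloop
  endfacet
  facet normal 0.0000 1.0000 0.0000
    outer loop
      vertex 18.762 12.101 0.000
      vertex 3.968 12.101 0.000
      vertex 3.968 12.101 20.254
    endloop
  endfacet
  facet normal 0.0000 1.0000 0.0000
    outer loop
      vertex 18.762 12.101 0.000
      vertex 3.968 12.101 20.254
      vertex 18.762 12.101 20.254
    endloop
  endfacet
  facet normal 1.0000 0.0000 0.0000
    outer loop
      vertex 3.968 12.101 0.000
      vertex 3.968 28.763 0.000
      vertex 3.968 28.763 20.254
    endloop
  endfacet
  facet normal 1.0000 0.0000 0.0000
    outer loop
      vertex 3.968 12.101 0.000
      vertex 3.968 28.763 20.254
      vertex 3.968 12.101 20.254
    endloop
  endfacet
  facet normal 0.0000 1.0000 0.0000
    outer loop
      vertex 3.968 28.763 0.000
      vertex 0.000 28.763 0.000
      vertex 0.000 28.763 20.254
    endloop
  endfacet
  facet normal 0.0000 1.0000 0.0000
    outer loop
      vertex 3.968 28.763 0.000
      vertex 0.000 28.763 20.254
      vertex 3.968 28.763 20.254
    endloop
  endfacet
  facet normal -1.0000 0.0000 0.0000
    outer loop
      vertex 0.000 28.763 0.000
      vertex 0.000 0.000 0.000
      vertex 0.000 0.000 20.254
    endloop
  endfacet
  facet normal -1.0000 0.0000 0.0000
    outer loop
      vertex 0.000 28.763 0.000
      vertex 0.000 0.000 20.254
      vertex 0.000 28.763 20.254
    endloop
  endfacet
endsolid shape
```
; perimeter-only toolpath
G21 ; units = mm
G90 ; absolute positioning
G28 ; home
; layer 1
G0 Z6.751
G0 X0.000 Y0.000
G1 X18.762 Y0.000
G1 X18.762 Y12.101
G1 X3.968 Y12.101
G1 X3.968 Y28.763
G1 X0.000 Y28.763
G1 X0.000 Y0.000
; layer 2
G0 Z13.503
G0 X0.000 Y0.000
G1 X18.762 Y0.000
G1 X18.762 Y12.101
G1 X3.968 Y12.101
G1 X3.968 Y28.763
G1 X0.000 Y28.763
G1 X0.000 Y0.000
; layer 3
G0 Z20.254
G0 X0.000 Y0.000
G1 X18.762 Y0.000
G1 X18.762 Y12.101
G1 X3.968 Y12.101
G1 X3.968 Y28.763
G1 X0.000 Y28.763
G1 X0.000 Y0.000
M2 ; end

The solid is an L-shaped prism: outer 18.8 × 28.8 mm, arm thicknesses ≈ 12.1 mm (horizontal) and 3.97 mm (vertical), extruded 20.3 mm in z. Slicing at Δz = 6.751 mm — 3 equal slices spanning the solid's height, so layer i sits at z = i·h/3 — gives 3 non-empty perimeters. Each is a 6-segment closed polygon; G0 lifts to the layer z and rapids to the start vertex, then G1 traces the edges.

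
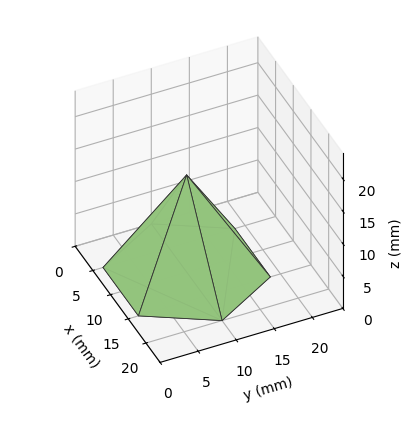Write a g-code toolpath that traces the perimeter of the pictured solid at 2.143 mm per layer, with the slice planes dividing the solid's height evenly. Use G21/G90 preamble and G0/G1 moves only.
Reading the render: the shape is a regular 6-sided pyramid, base circumscribed radius ≈ 10 mm, apex at z ≈ 15 mm (dimensions read to the nearest mm from the axis ticks). For the g-code, the solid's height is divided into equal slices at the stated Δz and each level perimeter traced with G1 moves after a G0 lift.

; perimeter-only toolpath
G21 ; units = mm
G90 ; absolute positioning
G28 ; home
; layer 1
G0 Z2.143
G0 X18.571 Y10.000
G1 X14.286 Y17.423
G1 X5.714 Y17.423
G1 X1.429 Y10.000
G1 X5.714 Y2.577
G1 X14.286 Y2.577
G1 X18.571 Y10.000
; layer 2
G0 Z4.286
G0 X17.143 Y10.000
G1 X13.571 Y16.186
G1 X6.429 Y16.186
G1 X2.857 Y10.000
G1 X6.429 Y3.814
G1 X13.571 Y3.814
G1 X17.143 Y10.000
; layer 3
G0 Z6.429
G0 X15.714 Y10.000
G1 X12.857 Y14.949
G1 X7.143 Y14.949
G1 X4.286 Y10.000
G1 X7.143 Y5.051
G1 X12.857 Y5.051
G1 X15.714 Y10.000
; layer 4
G0 Z8.571
G0 X14.286 Y10.000
G1 X12.143 Y13.711
G1 X7.857 Y13.711
G1 X5.714 Y10.000
G1 X7.857 Y6.289
G1 X12.143 Y6.289
G1 X14.286 Y10.000
; layer 5
G0 Z10.714
G0 X12.857 Y10.000
G1 X11.429 Y12.474
G1 X8.571 Y12.474
G1 X7.143 Y10.000
G1 X8.571 Y7.526
G1 X11.429 Y7.526
G1 X12.857 Y10.000
; layer 6
G0 Z12.857
G0 X11.429 Y10.000
G1 X10.714 Y11.237
G1 X9.286 Y11.237
G1 X8.571 Y10.000
G1 X9.286 Y8.763
G1 X10.714 Y8.763
G1 X11.429 Y10.000
M2 ; end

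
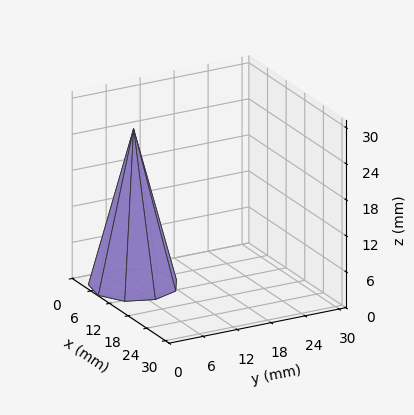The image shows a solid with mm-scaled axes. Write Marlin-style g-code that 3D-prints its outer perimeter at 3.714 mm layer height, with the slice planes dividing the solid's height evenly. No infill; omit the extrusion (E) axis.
Reading the render: the shape is a regular 9-sided pyramid, base circumscribed radius ≈ 7 mm, apex at z ≈ 26 mm (dimensions read to the nearest mm from the axis ticks). For the g-code, the solid's height is divided into equal slices at the stated Δz and each level perimeter traced with G1 moves after a G0 lift.

; perimeter-only toolpath
G21 ; units = mm
G90 ; absolute positioning
G28 ; home
; layer 1
G0 Z3.714
G0 X13.000 Y7.000
G1 X11.596 Y10.857
G1 X8.042 Y12.909
G1 X4.000 Y12.196
G1 X1.362 Y9.052
G1 X1.362 Y4.948
G1 X4.000 Y1.804
G1 X8.042 Y1.091
G1 X11.596 Y3.143
G1 X13.000 Y7.000
; layer 2
G0 Z7.429
G0 X12.000 Y7.000
G1 X10.830 Y10.214
G1 X7.869 Y11.924
G1 X4.500 Y11.330
G1 X2.301 Y8.710
G1 X2.301 Y5.290
G1 X4.500 Y2.670
G1 X7.869 Y2.076
G1 X10.830 Y3.786
G1 X12.000 Y7.000
; layer 3
G0 Z11.143
G0 X11.000 Y7.000
G1 X10.064 Y9.571
G1 X7.695 Y10.939
G1 X5.000 Y10.464
G1 X3.241 Y8.368
G1 X3.241 Y5.632
G1 X5.000 Y3.536
G1 X7.695 Y3.061
G1 X10.064 Y4.429
G1 X11.000 Y7.000
; layer 4
G0 Z14.857
G0 X10.000 Y7.000
G1 X9.298 Y8.929
G1 X7.521 Y9.955
G1 X5.500 Y9.598
G1 X4.181 Y8.026
G1 X4.181 Y5.974
G1 X5.500 Y4.402
G1 X7.521 Y4.045
G1 X9.298 Y5.071
G1 X10.000 Y7.000
; layer 5
G0 Z18.571
G0 X9.000 Y7.000
G1 X8.532 Y8.286
G1 X7.347 Y8.970
G1 X6.000 Y8.732
G1 X5.121 Y7.684
G1 X5.121 Y6.316
G1 X6.000 Y5.268
G1 X7.347 Y5.030
G1 X8.532 Y5.714
G1 X9.000 Y7.000
; layer 6
G0 Z22.286
G0 X8.000 Y7.000
G1 X7.766 Y7.643
G1 X7.174 Y7.985
G1 X6.500 Y7.866
G1 X6.060 Y7.342
G1 X6.060 Y6.658
G1 X6.500 Y6.134
G1 X7.174 Y6.015
G1 X7.766 Y6.357
G1 X8.000 Y7.000
M2 ; end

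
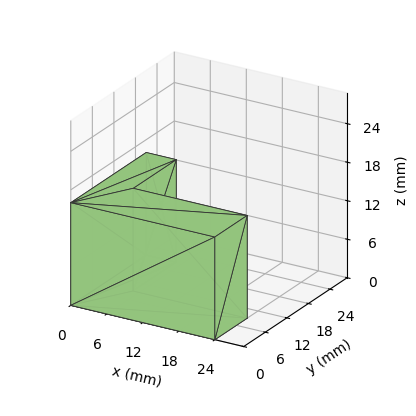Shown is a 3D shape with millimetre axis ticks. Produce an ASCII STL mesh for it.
Reading the render: the shape is an L-shaped prism: outer 24 × 21 mm, arm thicknesses ≈ 9 mm (horizontal) and 5 mm (vertical), extruded 16 mm in z (dimensions read to the nearest mm from the axis ticks). For the STL, each face is triangulated and given an outward normal.

solid part
  facet normal 0.0000 0.0000 -1.0000
    outer loop
      vertex 24.000 9.000 0.000
      vertex 24.000 0.000 0.000
      vertex 0.000 0.000 0.000
    endloop
  endfacet
  facet normal 0.0000 0.0000 -1.0000
    outer loop
      vertex 5.000 9.000 0.000
      vertex 24.000 9.000 0.000
      vertex 0.000 0.000 0.000
    endloop
  endfacet
  facet normal 0.0000 0.0000 -1.0000
    outer loop
      vertex 5.000 21.000 0.000
      vertex 5.000 9.000 0.000
      vertex 0.000 0.000 0.000
    endloop
  endfacet
  facet normal 0.0000 0.0000 -1.0000
    outer loop
      vertex 0.000 21.000 0.000
      vertex 5.000 21.000 0.000
      vertex 0.000 0.000 0.000
    endloop
  endfacet
  facet normal 0.0000 0.0000 1.0000
    outer loop
      vertex 0.000 0.000 16.000
      vertex 24.000 0.000 16.000
      vertex 24.000 9.000 16.000
    endloop
  endfacet
  facet normal 0.0000 0.0000 1.0000
    outer loop
      vertex 0.000 0.000 16.000
      vertex 24.000 9.000 16.000
      vertex 5.000 9.000 16.000
    endloop
  endfacet
  facet normal 0.0000 0.0000 1.0000
    outer loop
      vertex 0.000 0.000 16.000
      vertex 5.000 9.000 16.000
      vertex 5.000 21.000 16.000
    endloop
  endfacet
  facet normal 0.0000 0.0000 1.0000
    outer loop
      vertex 0.000 0.000 16.000
      vertex 5.000 21.000 16.000
      vertex 0.000 21.000 16.000
    endloop
  endfacet
  facet normal 0.0000 -1.0000 0.0000
    outer loop
      vertex 0.000 0.000 0.000
      vertex 24.000 0.000 0.000
      vertex 24.000 0.000 16.000
    endloop
  endfacet
  facet normal 0.0000 -1.0000 0.0000
    outer loop
      vertex 0.000 0.000 0.000
      vertex 24.000 0.000 16.000
      vertex 0.000 0.000 16.000
    endloop
  endfacet
  facet normal 1.0000 0.0000 0.0000
    outer loop
      vertex 24.000 0.000 0.000
      vertex 24.000 9.000 0.000
      vertex 24.000 9.000 16.000
    endloop
  endfacet
  facet normal 1.0000 0.0000 0.0000
    outer loop
      vertex 24.000 0.000 0.000
      vertex 24.000 9.000 16.000
      vertex 24.000 0.000 16.000
    endloop
  endfacet
  facet normal 0.0000 1.0000 0.0000
    outer loop
      vertex 24.000 9.000 0.000
      vertex 5.000 9.000 0.000
      vertex 5.000 9.000 16.000
    endloop
  endfacet
  facet normal 0.0000 1.0000 0.0000
    outer loop
      vertex 24.000 9.000 0.000
      vertex 5.000 9.000 16.000
      vertex 24.000 9.000 16.000
    endloop
  endfacet
  facet normal 1.0000 0.0000 0.0000
    outer loop
      vertex 5.000 9.000 0.000
      vertex 5.000 21.000 0.000
      vertex 5.000 21.000 16.000
    endloop
  endfacet
  facet normal 1.0000 0.0000 0.0000
    outer loop
      vertex 5.000 9.000 0.000
      vertex 5.000 21.000 16.000
      vertex 5.000 9.000 16.000
    endloop
  endfacet
  facet normal 0.0000 1.0000 0.0000
    outer loop
      vertex 5.000 21.000 0.000
      vertex 0.000 21.000 0.000
      vertex 0.000 21.000 16.000
    endloop
  endfacet
  facet normal 0.0000 1.0000 0.0000
    outer loop
      vertex 5.000 21.000 0.000
      vertex 0.000 21.000 16.000
      vertex 5.000 21.000 16.000
    endloop
  endfacet
  facet normal -1.0000 0.0000 0.0000
    outer loop
      vertex 0.000 21.000 0.000
      vertex 0.000 0.000 0.000
      vertex 0.000 0.000 16.000
    endloop
  endfacet
  facet normal -1.0000 0.0000 0.0000
    outer loop
      vertex 0.000 21.000 0.000
      vertex 0.000 0.000 16.000
      vertex 0.000 21.000 16.000
    endloop
  endfacet
endsolid part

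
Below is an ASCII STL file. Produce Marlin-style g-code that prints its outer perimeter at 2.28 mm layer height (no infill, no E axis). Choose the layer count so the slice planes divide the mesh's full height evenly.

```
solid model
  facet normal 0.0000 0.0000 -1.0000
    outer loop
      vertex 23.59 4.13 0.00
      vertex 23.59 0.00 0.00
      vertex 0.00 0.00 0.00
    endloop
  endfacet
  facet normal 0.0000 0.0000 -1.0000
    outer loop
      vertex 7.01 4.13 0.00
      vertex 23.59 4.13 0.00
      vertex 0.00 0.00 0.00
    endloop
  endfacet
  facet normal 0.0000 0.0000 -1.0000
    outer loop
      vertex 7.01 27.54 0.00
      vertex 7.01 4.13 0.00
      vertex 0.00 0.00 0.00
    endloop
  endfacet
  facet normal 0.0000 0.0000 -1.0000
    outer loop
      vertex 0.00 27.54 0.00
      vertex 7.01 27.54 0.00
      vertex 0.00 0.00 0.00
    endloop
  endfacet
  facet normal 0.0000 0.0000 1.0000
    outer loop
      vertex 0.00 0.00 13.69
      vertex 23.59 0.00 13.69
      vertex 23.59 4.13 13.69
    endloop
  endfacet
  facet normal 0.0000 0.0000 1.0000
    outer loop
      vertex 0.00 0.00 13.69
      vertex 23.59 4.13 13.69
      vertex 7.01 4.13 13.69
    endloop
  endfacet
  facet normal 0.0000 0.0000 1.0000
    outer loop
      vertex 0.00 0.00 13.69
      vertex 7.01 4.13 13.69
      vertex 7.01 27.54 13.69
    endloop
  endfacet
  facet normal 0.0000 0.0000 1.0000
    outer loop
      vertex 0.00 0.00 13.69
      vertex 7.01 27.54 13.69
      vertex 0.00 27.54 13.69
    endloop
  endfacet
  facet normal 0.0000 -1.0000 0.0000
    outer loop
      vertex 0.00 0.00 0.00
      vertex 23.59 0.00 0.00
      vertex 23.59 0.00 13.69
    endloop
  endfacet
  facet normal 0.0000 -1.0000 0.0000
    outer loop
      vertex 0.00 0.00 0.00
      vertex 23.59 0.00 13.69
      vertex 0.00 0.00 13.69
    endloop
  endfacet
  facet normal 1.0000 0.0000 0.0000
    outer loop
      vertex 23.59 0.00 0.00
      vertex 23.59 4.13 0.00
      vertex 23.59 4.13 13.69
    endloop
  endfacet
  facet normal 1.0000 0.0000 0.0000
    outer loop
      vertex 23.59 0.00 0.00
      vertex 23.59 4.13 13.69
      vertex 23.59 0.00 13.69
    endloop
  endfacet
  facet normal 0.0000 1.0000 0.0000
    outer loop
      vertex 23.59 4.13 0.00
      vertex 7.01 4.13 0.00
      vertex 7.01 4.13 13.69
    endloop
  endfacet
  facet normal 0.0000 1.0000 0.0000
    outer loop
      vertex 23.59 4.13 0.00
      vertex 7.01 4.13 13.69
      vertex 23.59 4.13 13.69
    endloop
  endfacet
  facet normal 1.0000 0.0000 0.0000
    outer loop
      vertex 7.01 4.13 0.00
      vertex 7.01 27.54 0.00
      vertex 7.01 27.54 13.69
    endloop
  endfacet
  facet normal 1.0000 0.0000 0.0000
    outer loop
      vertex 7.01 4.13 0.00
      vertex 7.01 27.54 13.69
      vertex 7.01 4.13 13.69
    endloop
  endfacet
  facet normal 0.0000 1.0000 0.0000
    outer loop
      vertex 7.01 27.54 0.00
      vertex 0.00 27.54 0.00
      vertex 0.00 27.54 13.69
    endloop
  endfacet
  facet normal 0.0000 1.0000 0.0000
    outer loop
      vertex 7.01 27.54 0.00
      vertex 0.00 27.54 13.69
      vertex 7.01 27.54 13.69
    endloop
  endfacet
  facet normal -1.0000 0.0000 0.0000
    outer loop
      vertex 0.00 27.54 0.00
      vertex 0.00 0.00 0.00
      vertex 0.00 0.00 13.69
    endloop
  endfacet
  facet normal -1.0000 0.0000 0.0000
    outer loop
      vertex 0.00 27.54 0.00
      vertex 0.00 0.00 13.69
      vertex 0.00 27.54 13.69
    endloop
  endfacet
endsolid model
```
; perimeter-only toolpath
G21 ; units = mm
G90 ; absolute positioning
G28 ; home
; layer 1
G0 Z2.28
G0 X0.00 Y0.00
G1 X23.59 Y0.00
G1 X23.59 Y4.13
G1 X7.01 Y4.13
G1 X7.01 Y27.54
G1 X0.00 Y27.54
G1 X0.00 Y0.00
; layer 2
G0 Z4.56
G0 X0.00 Y0.00
G1 X23.59 Y0.00
G1 X23.59 Y4.13
G1 X7.01 Y4.13
G1 X7.01 Y27.54
G1 X0.00 Y27.54
G1 X0.00 Y0.00
; layer 3
G0 Z6.85
G0 X0.00 Y0.00
G1 X23.59 Y0.00
G1 X23.59 Y4.13
G1 X7.01 Y4.13
G1 X7.01 Y27.54
G1 X0.00 Y27.54
G1 X0.00 Y0.00
; layer 4
G0 Z9.13
G0 X0.00 Y0.00
G1 X23.59 Y0.00
G1 X23.59 Y4.13
G1 X7.01 Y4.13
G1 X7.01 Y27.54
G1 X0.00 Y27.54
G1 X0.00 Y0.00
; layer 5
G0 Z11.41
G0 X0.00 Y0.00
G1 X23.59 Y0.00
G1 X23.59 Y4.13
G1 X7.01 Y4.13
G1 X7.01 Y27.54
G1 X0.00 Y27.54
G1 X0.00 Y0.00
; layer 6
G0 Z13.69
G0 X0.00 Y0.00
G1 X23.59 Y0.00
G1 X23.59 Y4.13
G1 X7.01 Y4.13
G1 X7.01 Y27.54
G1 X0.00 Y27.54
G1 X0.00 Y0.00
M2 ; end

The solid is an L-shaped prism: outer 23.6 × 27.5 mm, arm thicknesses ≈ 4.13 mm (horizontal) and 7.01 mm (vertical), extruded 13.7 mm in z. Slicing at Δz = 2.28 mm — 6 equal slices spanning the solid's height, so layer i sits at z = i·h/6 — gives 6 non-empty perimeters. Each is a 6-segment closed polygon; G0 lifts to the layer z and rapids to the start vertex, then G1 traces the edges.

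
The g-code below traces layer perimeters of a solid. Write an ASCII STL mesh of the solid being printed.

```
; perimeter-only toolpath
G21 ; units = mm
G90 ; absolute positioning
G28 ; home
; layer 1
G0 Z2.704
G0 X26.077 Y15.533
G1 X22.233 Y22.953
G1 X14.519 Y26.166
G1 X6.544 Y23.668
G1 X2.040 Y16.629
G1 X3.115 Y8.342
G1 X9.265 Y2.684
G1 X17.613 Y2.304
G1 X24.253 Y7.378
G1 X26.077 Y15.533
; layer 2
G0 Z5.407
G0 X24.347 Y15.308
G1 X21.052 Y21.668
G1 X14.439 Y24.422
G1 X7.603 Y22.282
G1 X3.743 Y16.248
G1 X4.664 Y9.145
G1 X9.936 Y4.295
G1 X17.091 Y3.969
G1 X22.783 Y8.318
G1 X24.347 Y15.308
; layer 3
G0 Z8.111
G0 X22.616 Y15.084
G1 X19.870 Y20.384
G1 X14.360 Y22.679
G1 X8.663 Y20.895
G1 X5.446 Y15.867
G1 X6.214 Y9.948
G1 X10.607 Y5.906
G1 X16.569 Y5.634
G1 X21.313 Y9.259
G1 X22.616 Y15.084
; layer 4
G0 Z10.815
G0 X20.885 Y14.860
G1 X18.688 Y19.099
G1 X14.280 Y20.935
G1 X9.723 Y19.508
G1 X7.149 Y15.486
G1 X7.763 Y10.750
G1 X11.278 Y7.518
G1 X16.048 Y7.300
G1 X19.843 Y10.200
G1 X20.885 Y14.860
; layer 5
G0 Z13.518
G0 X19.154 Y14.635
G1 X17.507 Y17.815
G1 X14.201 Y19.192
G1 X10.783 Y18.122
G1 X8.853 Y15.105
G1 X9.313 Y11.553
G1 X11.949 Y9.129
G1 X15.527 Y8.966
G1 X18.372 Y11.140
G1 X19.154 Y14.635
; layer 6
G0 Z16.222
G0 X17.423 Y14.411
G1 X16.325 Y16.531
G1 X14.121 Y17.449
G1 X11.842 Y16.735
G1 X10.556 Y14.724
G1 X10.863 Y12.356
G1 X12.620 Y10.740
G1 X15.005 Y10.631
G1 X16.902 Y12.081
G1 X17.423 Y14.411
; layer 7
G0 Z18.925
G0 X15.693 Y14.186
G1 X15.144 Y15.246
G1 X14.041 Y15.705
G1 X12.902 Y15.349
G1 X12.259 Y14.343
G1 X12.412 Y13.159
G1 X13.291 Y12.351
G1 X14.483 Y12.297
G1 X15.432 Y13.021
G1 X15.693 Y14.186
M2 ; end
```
solid part
  facet normal 0.0000 0.0000 -1.0000
    outer loop
      vertex 14.598 27.909 0.000
      vertex 23.415 24.237 0.000
      vertex 27.808 15.757 0.000
    endloop
  endfacet
  facet normal 0.0000 0.0000 -1.0000
    outer loop
      vertex 5.484 25.055 0.000
      vertex 14.598 27.909 0.000
      vertex 27.808 15.757 0.000
    endloop
  endfacet
  facet normal 0.0000 0.0000 -1.0000
    outer loop
      vertex 0.337 17.010 0.000
      vertex 5.484 25.055 0.000
      vertex 27.808 15.757 0.000
    endloop
  endfacet
  facet normal 0.0000 0.0000 -1.0000
    outer loop
      vertex 1.565 7.539 0.000
      vertex 0.337 17.010 0.000
      vertex 27.808 15.757 0.000
    endloop
  endfacet
  facet normal 0.0000 0.0000 -1.0000
    outer loop
      vertex 8.594 1.073 0.000
      vertex 1.565 7.539 0.000
      vertex 27.808 15.757 0.000
    endloop
  endfacet
  facet normal 0.0000 0.0000 -1.0000
    outer loop
      vertex 18.134 0.638 0.000
      vertex 8.594 1.073 0.000
      vertex 27.808 15.757 0.000
    endloop
  endfacet
  facet normal 0.0000 0.0000 -1.0000
    outer loop
      vertex 25.723 6.437 0.000
      vertex 18.134 0.638 0.000
      vertex 27.808 15.757 0.000
    endloop
  endfacet
  facet normal 0.7592 0.3933 0.5186
    outer loop
      vertex 27.808 15.757 0.000
      vertex 23.415 24.237 0.000
      vertex 13.962 13.962 21.629
    endloop
  endfacet
  facet normal 0.3287 0.7893 0.5186
    outer loop
      vertex 23.415 24.237 0.000
      vertex 14.598 27.909 0.000
      vertex 13.962 13.962 21.629
    endloop
  endfacet
  facet normal -0.2555 0.8159 0.5186
    outer loop
      vertex 14.598 27.909 0.000
      vertex 5.484 25.055 0.000
      vertex 13.962 13.962 21.629
    endloop
  endfacet
  facet normal -0.7202 0.4608 0.5186
    outer loop
      vertex 5.484 25.055 0.000
      vertex 0.337 17.010 0.000
      vertex 13.962 13.962 21.629
    endloop
  endfacet
  facet normal -0.8479 -0.1099 0.5186
    outer loop
      vertex 0.337 17.010 0.000
      vertex 1.565 7.539 0.000
      vertex 13.962 13.962 21.629
    endloop
  endfacet
  facet normal -0.5788 -0.6292 0.5186
    outer loop
      vertex 1.565 7.539 0.000
      vertex 8.594 1.073 0.000
      vertex 13.962 13.962 21.629
    endloop
  endfacet
  facet normal -0.0389 -0.8541 0.5186
    outer loop
      vertex 8.594 1.073 0.000
      vertex 18.134 0.638 0.000
      vertex 13.962 13.962 21.629
    endloop
  endfacet
  facet normal 0.5191 -0.6794 0.5186
    outer loop
      vertex 18.134 0.638 0.000
      vertex 25.723 6.437 0.000
      vertex 13.962 13.962 21.629
    endloop
  endfacet
  facet normal 0.8344 -0.1867 0.5186
    outer loop
      vertex 25.723 6.437 0.000
      vertex 27.808 15.757 0.000
      vertex 13.962 13.962 21.629
    endloop
  endfacet
endsolid part

The G0 Z moves step by Δz≈2.704 mm. The G1 loops shrink linearly with z, so the solid tapers from its base footprint up to z≈21.6. Closing with a flat bottom cap and the tapered top and triangulating gives 16 facets — a regular 9-sided pyramid, base circumscribed radius ≈ 14 mm, apex at z ≈ 21.6 mm.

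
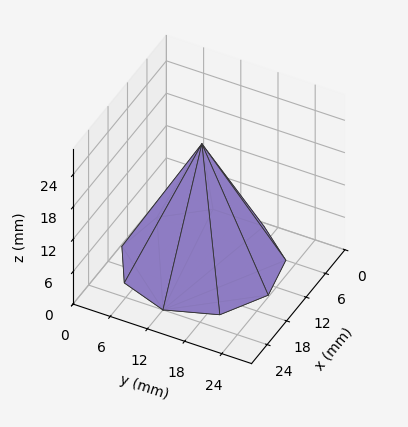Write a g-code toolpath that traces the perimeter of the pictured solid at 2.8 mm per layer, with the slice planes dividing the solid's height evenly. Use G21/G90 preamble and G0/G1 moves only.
Reading the render: the shape is a regular 9-sided pyramid, base circumscribed radius ≈ 12 mm, apex at z ≈ 22 mm (dimensions read to the nearest mm from the axis ticks). For the g-code, the solid's height is divided into equal slices at the stated Δz and each level perimeter traced with G1 moves after a G0 lift.

; perimeter-only toolpath
G21 ; units = mm
G90 ; absolute positioning
G28 ; home
; layer 1
G0 Z2.8
G0 X22.5 Y12.0
G1 X20.1 Y18.7
G1 X13.8 Y22.3
G1 X6.8 Y21.1
G1 X2.1 Y15.6
G1 X2.1 Y8.4
G1 X6.8 Y2.9
G1 X13.8 Y1.7
G1 X20.1 Y5.3
G1 X22.5 Y12.0
; layer 2
G0 Z5.5
G0 X21.0 Y12.0
G1 X18.9 Y17.8
G1 X13.6 Y20.9
G1 X7.5 Y19.8
G1 X3.5 Y15.1
G1 X3.5 Y8.9
G1 X7.5 Y4.2
G1 X13.6 Y3.1
G1 X18.9 Y6.2
G1 X21.0 Y12.0
; layer 3
G0 Z8.2
G0 X19.5 Y12.0
G1 X17.8 Y16.8
G1 X13.3 Y19.4
G1 X8.2 Y18.5
G1 X4.9 Y14.6
G1 X4.9 Y9.4
G1 X8.2 Y5.5
G1 X13.3 Y4.6
G1 X17.8 Y7.2
G1 X19.5 Y12.0
; layer 4
G0 Z11.0
G0 X18.0 Y12.0
G1 X16.6 Y15.8
G1 X13.1 Y17.9
G1 X9.0 Y17.2
G1 X6.3 Y14.1
G1 X6.3 Y9.9
G1 X9.0 Y6.8
G1 X13.1 Y6.1
G1 X16.6 Y8.2
G1 X18.0 Y12.0
; layer 5
G0 Z13.8
G0 X16.5 Y12.0
G1 X15.4 Y14.9
G1 X12.8 Y16.4
G1 X9.8 Y15.9
G1 X7.8 Y13.5
G1 X7.8 Y10.5
G1 X9.8 Y8.1
G1 X12.8 Y7.6
G1 X15.4 Y9.1
G1 X16.5 Y12.0
; layer 6
G0 Z16.5
G0 X15.0 Y12.0
G1 X14.3 Y13.9
G1 X12.5 Y14.9
G1 X10.5 Y14.6
G1 X9.2 Y13.0
G1 X9.2 Y11.0
G1 X10.5 Y9.4
G1 X12.5 Y9.1
G1 X14.3 Y10.1
G1 X15.0 Y12.0
; layer 7
G0 Z19.2
G0 X13.5 Y12.0
G1 X13.2 Y13.0
G1 X12.3 Y13.5
G1 X11.2 Y13.3
G1 X10.6 Y12.5
G1 X10.6 Y11.5
G1 X11.2 Y10.7
G1 X12.3 Y10.5
G1 X13.2 Y11.0
G1 X13.5 Y12.0
M2 ; end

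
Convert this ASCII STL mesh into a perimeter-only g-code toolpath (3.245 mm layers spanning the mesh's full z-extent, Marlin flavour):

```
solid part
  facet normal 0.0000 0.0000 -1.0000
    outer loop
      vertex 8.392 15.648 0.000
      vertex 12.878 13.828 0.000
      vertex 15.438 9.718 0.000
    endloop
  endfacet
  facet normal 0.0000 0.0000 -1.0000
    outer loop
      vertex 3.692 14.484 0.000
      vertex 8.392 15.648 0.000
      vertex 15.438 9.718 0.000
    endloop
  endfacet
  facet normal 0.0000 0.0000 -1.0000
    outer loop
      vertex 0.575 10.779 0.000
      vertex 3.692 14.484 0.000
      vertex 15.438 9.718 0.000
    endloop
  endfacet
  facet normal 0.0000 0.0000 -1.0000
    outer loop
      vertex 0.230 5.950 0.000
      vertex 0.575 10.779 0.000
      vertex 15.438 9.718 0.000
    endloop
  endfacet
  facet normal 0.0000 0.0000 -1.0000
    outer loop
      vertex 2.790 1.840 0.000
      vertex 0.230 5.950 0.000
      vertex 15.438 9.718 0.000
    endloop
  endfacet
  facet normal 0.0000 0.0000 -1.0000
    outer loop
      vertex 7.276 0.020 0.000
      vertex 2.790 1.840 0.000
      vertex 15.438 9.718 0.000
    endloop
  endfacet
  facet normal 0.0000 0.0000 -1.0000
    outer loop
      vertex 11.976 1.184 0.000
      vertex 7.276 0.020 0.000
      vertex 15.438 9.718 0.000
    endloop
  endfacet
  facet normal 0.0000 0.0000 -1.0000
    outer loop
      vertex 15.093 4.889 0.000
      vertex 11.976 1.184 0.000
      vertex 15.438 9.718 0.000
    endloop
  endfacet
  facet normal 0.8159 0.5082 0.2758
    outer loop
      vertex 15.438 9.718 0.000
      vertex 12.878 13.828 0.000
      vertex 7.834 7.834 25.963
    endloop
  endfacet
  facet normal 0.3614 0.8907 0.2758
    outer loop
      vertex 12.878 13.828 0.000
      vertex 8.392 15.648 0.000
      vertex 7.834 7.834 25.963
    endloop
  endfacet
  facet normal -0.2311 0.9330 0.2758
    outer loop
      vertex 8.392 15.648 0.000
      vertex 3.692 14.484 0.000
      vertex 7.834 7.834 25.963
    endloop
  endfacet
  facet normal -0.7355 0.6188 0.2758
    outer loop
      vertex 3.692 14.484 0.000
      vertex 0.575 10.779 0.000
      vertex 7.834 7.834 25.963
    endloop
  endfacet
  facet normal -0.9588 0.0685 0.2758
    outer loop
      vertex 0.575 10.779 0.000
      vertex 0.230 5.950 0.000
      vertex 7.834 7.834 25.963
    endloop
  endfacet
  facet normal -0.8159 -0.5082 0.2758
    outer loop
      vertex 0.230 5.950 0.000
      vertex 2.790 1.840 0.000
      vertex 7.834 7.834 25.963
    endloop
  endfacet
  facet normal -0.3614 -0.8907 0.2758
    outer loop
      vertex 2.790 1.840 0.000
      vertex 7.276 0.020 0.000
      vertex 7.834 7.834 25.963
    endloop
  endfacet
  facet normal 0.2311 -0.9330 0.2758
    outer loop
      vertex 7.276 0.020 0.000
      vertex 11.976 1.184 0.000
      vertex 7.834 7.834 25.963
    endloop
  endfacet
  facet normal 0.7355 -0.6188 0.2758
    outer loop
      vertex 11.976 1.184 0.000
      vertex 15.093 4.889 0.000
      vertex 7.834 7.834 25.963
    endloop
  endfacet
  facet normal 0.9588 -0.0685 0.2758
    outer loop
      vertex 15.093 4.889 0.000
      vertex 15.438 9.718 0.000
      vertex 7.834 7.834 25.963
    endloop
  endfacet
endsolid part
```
; perimeter-only toolpath
G21 ; units = mm
G90 ; absolute positioning
G28 ; home
; layer 1
G0 Z3.245
G0 X14.488 Y9.482
G1 X12.248 Y13.079
G1 X8.322 Y14.671
G1 X4.210 Y13.653
G1 X1.482 Y10.411
G1 X1.180 Y6.185
G1 X3.421 Y2.589
G1 X7.346 Y0.997
G1 X11.458 Y2.015
G1 X14.186 Y5.257
G1 X14.488 Y9.482
; layer 2
G0 Z6.491
G0 X13.537 Y9.247
G1 X11.617 Y12.329
G1 X8.252 Y13.695
G1 X4.728 Y12.822
G1 X2.390 Y10.043
G1 X2.131 Y6.421
G1 X4.051 Y3.338
G1 X7.415 Y1.973
G1 X10.941 Y2.846
G1 X13.278 Y5.625
G1 X13.537 Y9.247
; layer 3
G0 Z9.736
G0 X12.586 Y9.011
G1 X10.986 Y11.580
G1 X8.183 Y12.718
G1 X5.245 Y11.990
G1 X3.297 Y9.675
G1 X3.081 Y6.656
G1 X4.681 Y4.088
G1 X7.485 Y2.950
G1 X10.423 Y3.678
G1 X12.371 Y5.993
G1 X12.586 Y9.011
; layer 4
G0 Z12.982
G0 X11.636 Y8.776
G1 X10.356 Y10.831
G1 X8.113 Y11.741
G1 X5.763 Y11.159
G1 X4.204 Y9.306
G1 X4.032 Y6.892
G1 X5.312 Y4.837
G1 X7.555 Y3.927
G1 X9.905 Y4.509
G1 X11.463 Y6.361
G1 X11.636 Y8.776
; layer 5
G0 Z16.227
G0 X10.686 Y8.540
G1 X9.726 Y10.082
G1 X8.043 Y10.764
G1 X6.281 Y10.328
G1 X5.112 Y8.938
G1 X4.982 Y7.128
G1 X5.943 Y5.586
G1 X7.625 Y4.904
G1 X9.387 Y5.340
G1 X10.556 Y6.730
G1 X10.686 Y8.540
; layer 6
G0 Z19.472
G0 X9.735 Y8.305
G1 X9.095 Y9.332
G1 X7.973 Y9.787
G1 X6.799 Y9.496
G1 X6.019 Y8.570
G1 X5.933 Y7.363
G1 X6.573 Y6.336
G1 X7.694 Y5.881
G1 X8.869 Y6.172
G1 X9.649 Y7.098
G1 X9.735 Y8.305
; layer 7
G0 Z22.718
G0 X8.784 Y8.069
G1 X8.464 Y8.583
G1 X7.904 Y8.811
G1 X7.316 Y8.665
G1 X6.927 Y8.202
G1 X6.883 Y7.598
G1 X7.203 Y7.085
G1 X7.764 Y6.857
G1 X8.352 Y7.003
G1 X8.741 Y7.466
G1 X8.784 Y8.069
M2 ; end

The solid is a regular 10-sided pyramid, base circumscribed radius ≈ 7.83 mm, apex at z ≈ 26 mm. Slicing at Δz = 3.245 mm — 8 equal slices spanning the solid's height, so layer i sits at z = i·h/8 — gives 7 non-empty perimeters. Each is a 10-segment closed polygon; G0 lifts to the layer z and rapids to the start vertex, then G1 traces the edges. The cross-section shrinks linearly with z (the slice at the apex is degenerate and omitted).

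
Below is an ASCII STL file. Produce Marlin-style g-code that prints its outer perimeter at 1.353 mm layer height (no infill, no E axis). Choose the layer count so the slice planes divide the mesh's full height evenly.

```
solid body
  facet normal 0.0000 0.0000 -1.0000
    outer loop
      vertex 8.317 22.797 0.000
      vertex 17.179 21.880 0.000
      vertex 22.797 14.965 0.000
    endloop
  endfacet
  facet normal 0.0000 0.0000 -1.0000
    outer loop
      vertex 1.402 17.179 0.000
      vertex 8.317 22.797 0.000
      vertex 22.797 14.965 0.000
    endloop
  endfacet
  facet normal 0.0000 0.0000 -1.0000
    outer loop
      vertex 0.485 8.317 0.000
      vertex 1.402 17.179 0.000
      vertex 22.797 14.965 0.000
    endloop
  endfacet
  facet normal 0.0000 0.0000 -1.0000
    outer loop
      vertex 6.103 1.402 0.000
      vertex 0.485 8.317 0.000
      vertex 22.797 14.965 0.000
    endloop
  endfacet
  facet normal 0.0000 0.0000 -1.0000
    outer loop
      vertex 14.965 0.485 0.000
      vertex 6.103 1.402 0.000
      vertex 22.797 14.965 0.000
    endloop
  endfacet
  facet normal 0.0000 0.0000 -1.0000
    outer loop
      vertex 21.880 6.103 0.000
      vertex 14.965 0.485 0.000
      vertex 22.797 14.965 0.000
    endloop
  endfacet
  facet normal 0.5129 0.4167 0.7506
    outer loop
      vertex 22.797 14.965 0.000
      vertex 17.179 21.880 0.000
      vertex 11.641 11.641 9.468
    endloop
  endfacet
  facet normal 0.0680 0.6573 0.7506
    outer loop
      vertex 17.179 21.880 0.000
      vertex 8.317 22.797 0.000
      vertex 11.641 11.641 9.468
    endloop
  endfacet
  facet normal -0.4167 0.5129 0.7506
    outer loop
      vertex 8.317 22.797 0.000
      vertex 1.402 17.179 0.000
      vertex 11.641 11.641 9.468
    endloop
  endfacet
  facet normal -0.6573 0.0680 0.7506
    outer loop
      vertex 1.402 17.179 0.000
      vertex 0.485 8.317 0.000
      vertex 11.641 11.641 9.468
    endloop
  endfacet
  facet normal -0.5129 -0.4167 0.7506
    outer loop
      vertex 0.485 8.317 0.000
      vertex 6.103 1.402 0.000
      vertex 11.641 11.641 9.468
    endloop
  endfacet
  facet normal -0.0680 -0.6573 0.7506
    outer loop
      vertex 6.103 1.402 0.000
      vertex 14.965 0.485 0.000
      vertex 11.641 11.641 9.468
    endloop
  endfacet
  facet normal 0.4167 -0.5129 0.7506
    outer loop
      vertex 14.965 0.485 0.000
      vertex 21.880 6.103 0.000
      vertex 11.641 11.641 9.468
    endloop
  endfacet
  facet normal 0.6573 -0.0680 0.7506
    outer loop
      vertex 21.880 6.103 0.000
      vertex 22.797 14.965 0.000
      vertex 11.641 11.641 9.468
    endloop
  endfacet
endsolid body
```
; perimeter-only toolpath
G21 ; units = mm
G90 ; absolute positioning
G28 ; home
; layer 1
G0 Z1.353
G0 X21.203 Y14.490
G1 X16.388 Y20.417
G1 X8.792 Y21.203
G1 X2.865 Y16.388
G1 X2.079 Y8.792
G1 X6.894 Y2.865
G1 X14.490 Y2.079
G1 X20.417 Y6.894
G1 X21.203 Y14.490
; layer 2
G0 Z2.705
G0 X19.610 Y14.015
G1 X15.597 Y18.955
G1 X9.267 Y19.610
G1 X4.327 Y15.597
G1 X3.672 Y9.267
G1 X7.685 Y4.327
G1 X14.015 Y3.672
G1 X18.955 Y7.685
G1 X19.610 Y14.015
; layer 3
G0 Z4.058
G0 X18.016 Y13.540
G1 X14.806 Y17.492
G1 X9.742 Y18.016
G1 X5.790 Y14.806
G1 X5.266 Y9.742
G1 X8.476 Y5.790
G1 X13.540 Y5.266
G1 X17.492 Y8.476
G1 X18.016 Y13.540
; layer 4
G0 Z5.410
G0 X16.422 Y13.066
G1 X14.014 Y16.029
G1 X10.216 Y16.422
G1 X7.253 Y14.014
G1 X6.860 Y10.216
G1 X9.268 Y7.253
G1 X13.066 Y6.860
G1 X16.029 Y9.268
G1 X16.422 Y13.066
; layer 5
G0 Z6.763
G0 X14.828 Y12.591
G1 X13.223 Y14.566
G1 X10.691 Y14.828
G1 X8.716 Y13.223
G1 X8.454 Y10.691
G1 X10.059 Y8.716
G1 X12.591 Y8.454
G1 X14.566 Y10.059
G1 X14.828 Y12.591
; layer 6
G0 Z8.115
G0 X13.235 Y12.116
G1 X12.432 Y13.104
G1 X11.166 Y13.235
G1 X10.178 Y12.432
G1 X10.047 Y11.166
G1 X10.850 Y10.178
G1 X12.116 Y10.047
G1 X13.104 Y10.850
G1 X13.235 Y12.116
M2 ; end

The solid is a regular 8-sided pyramid, base circumscribed radius ≈ 11.6 mm, apex at z ≈ 9.47 mm. Slicing at Δz = 1.353 mm — 7 equal slices spanning the solid's height, so layer i sits at z = i·h/7 — gives 6 non-empty perimeters. Each is a 8-segment closed polygon; G0 lifts to the layer z and rapids to the start vertex, then G1 traces the edges. The cross-section shrinks linearly with z (the slice at the apex is degenerate and omitted).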